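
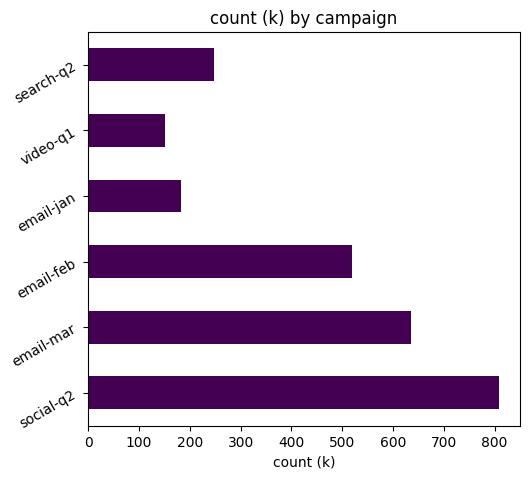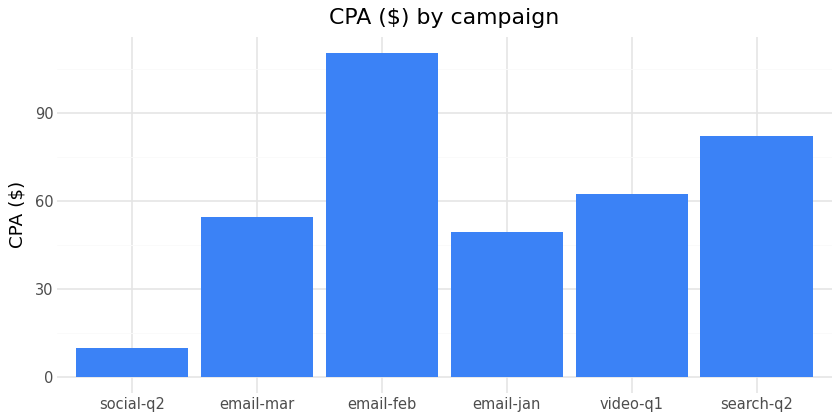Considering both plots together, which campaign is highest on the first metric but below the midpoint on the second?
social-q2

Chart 2 median CPA ($) ≈ 60; below-median campaigns: social-q2, email-mar, email-jan. Among those, social-q2 has the highest count (k) (≈ 800).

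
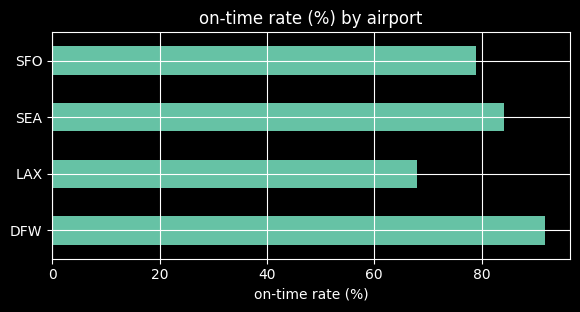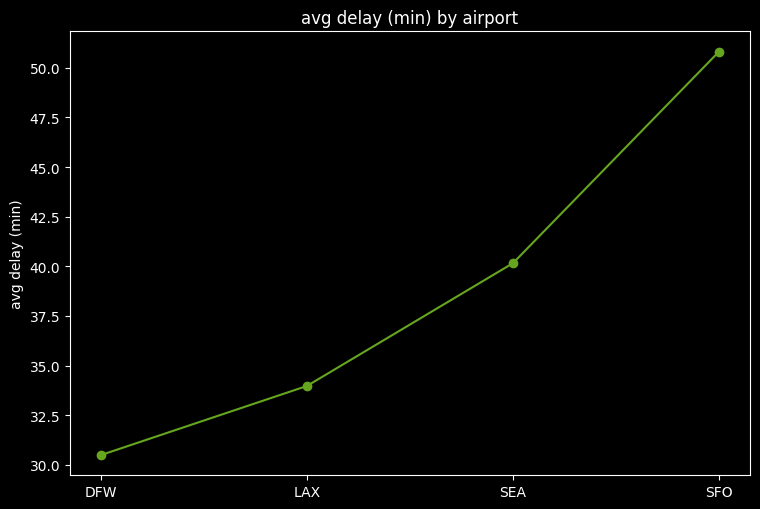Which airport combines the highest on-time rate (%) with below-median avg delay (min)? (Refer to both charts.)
DFW

Chart 2 median avg delay (min) ≈ 35; below-median airports: DFW, LAX. Among those, DFW has the highest on-time rate (%) (≈ 90).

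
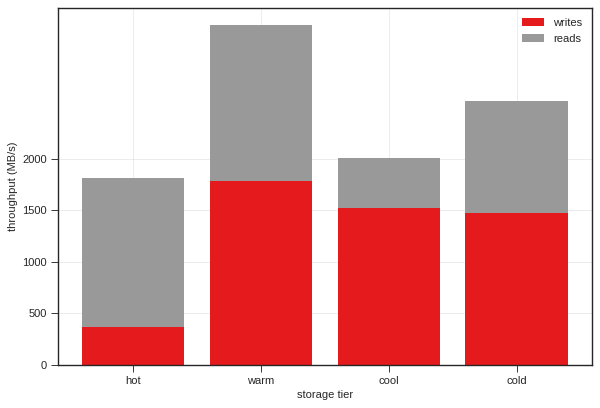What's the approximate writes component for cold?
≈ 1500

writes top ≈ 1500, bottom ≈ 0; segment ≈ 1500.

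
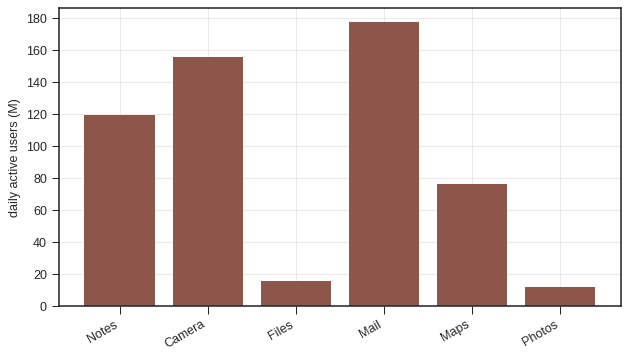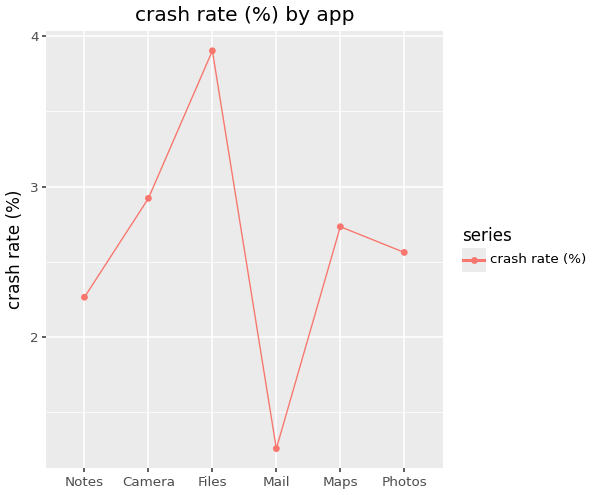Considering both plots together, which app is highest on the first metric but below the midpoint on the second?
Chart 2 median crash rate (%) ≈ 2.5; below-median apps: Notes, Mail, Photos. Among those, Mail has the highest daily active users (M) (≈ 180).

Mail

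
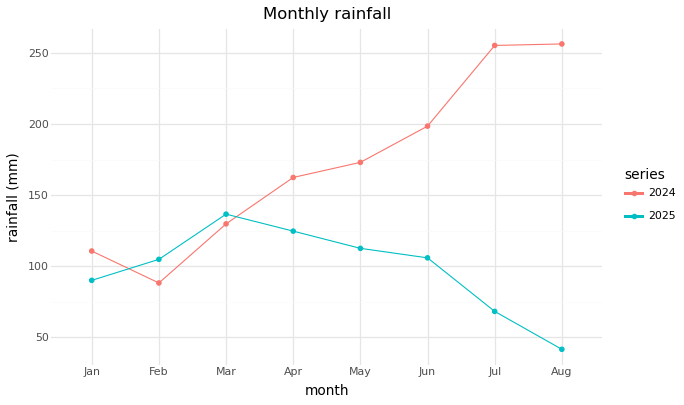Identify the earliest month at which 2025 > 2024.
Feb

Jan: 2025 ≈ 100 vs 2024 ≈ 120 (not yet); Feb: 2025 ≈ 100 vs 2024 ≈ 80 (first crossover).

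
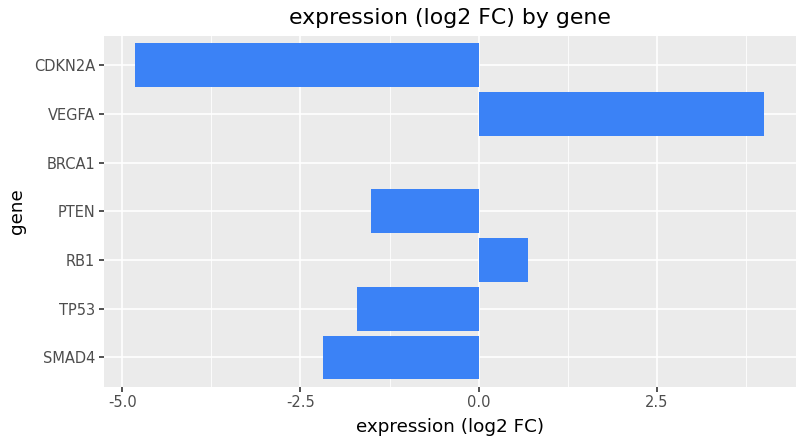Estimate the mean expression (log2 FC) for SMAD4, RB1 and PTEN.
≈ -1

(-2 + 1 + -2) / 3 ≈ -1.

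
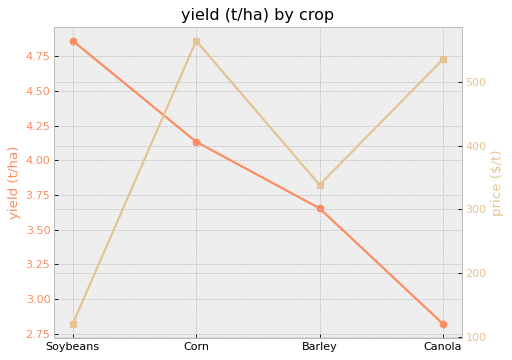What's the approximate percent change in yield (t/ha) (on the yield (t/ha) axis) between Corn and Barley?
≈ -14.3%

Corn ≈ 4.2, Barley ≈ 3.6; (3.6 − 4.2) / 4.2 ≈ -14.3%.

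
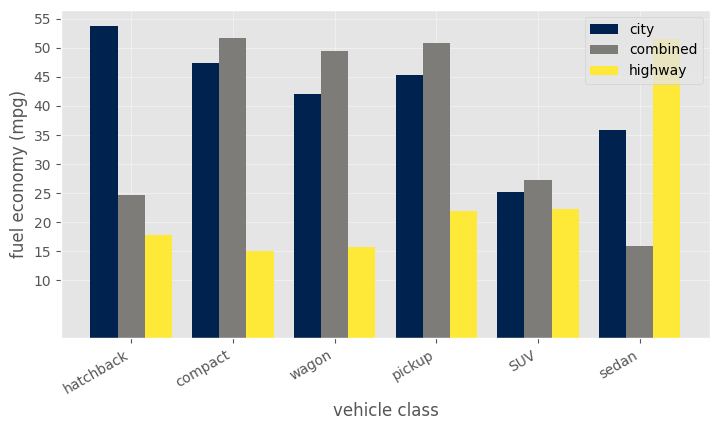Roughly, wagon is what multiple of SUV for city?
≈ 1.6×

wagon ≈ 40, SUV ≈ 25; 40/25 ≈ 1.6.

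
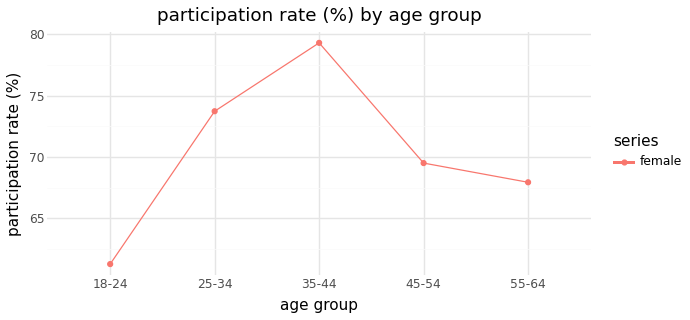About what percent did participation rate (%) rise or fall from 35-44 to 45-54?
35-44 ≈ 80, 45-54 ≈ 70; (70 − 80) / 80 ≈ -12.5%.

≈ -12.5%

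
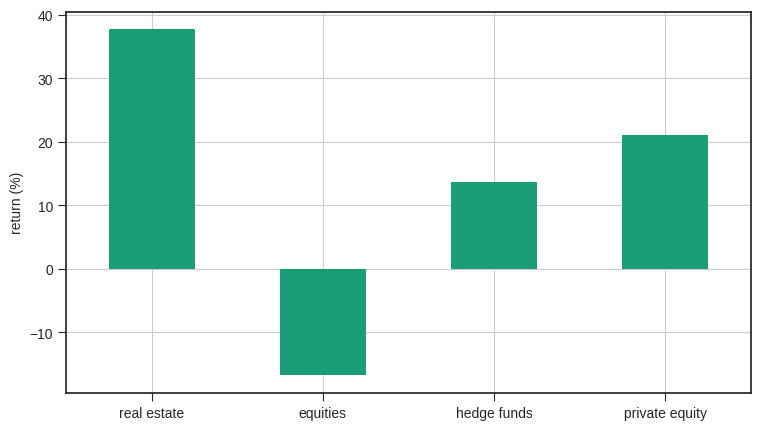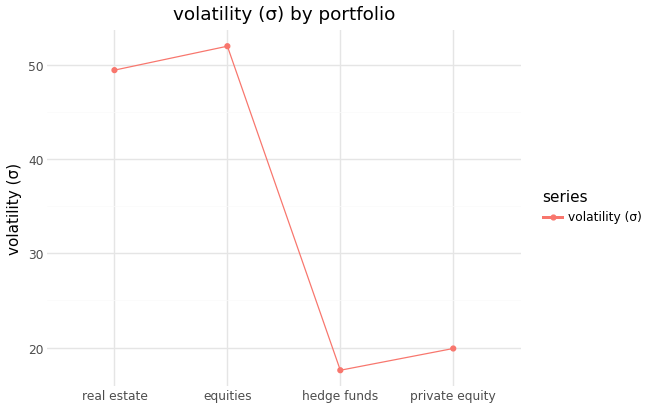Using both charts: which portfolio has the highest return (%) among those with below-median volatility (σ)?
private equity

Chart 2 median volatility (σ) ≈ 35; below-median portfolios: hedge funds, private equity. Among those, private equity has the highest return (%) (≈ 20).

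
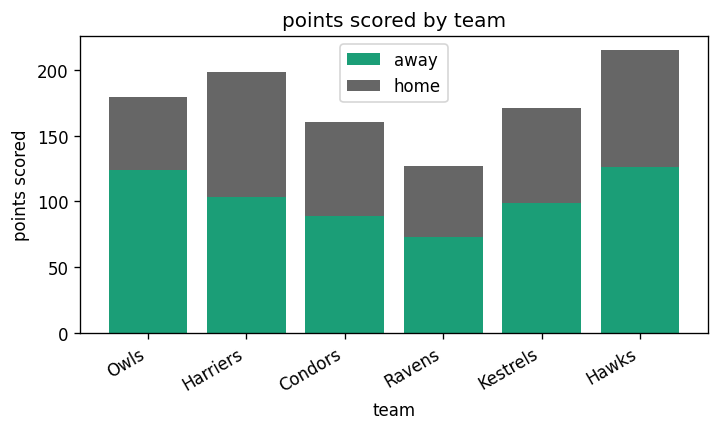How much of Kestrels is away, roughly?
≈ 100

away top ≈ 100, bottom ≈ 0; segment ≈ 100.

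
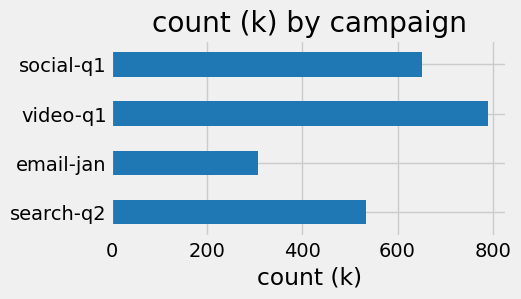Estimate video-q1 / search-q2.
video-q1 ≈ 800, search-q2 ≈ 500; 800/500 ≈ 1.6.

≈ 1.6×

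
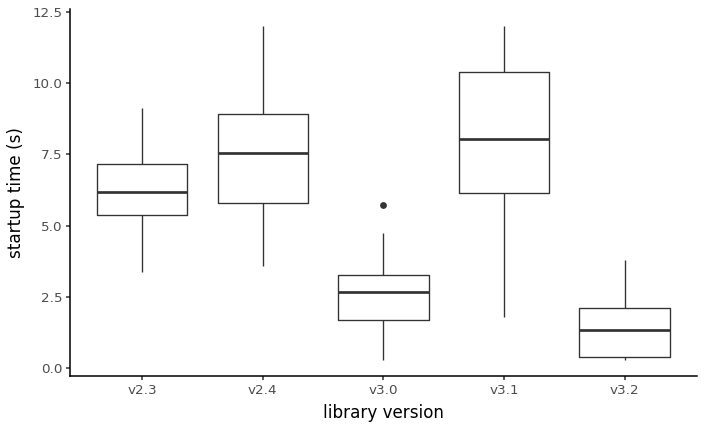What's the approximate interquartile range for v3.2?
Q3 ≈ 2, Q1 ≈ 0; IQR ≈ 2.

≈ 2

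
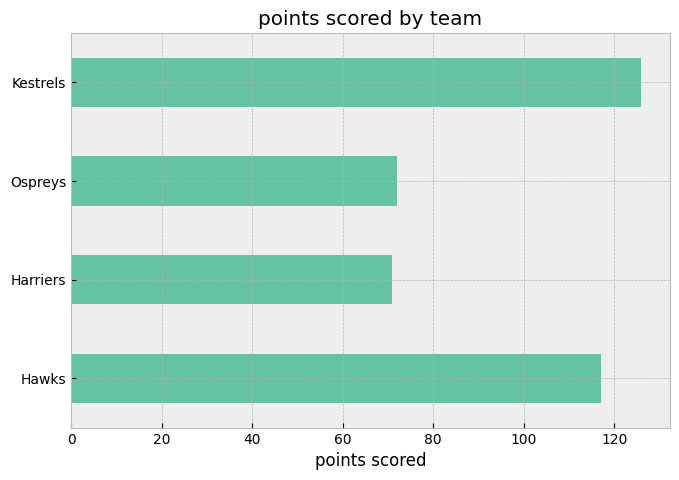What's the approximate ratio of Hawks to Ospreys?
≈ 1.5×

Hawks ≈ 120, Ospreys ≈ 80; 120/80 ≈ 1.5.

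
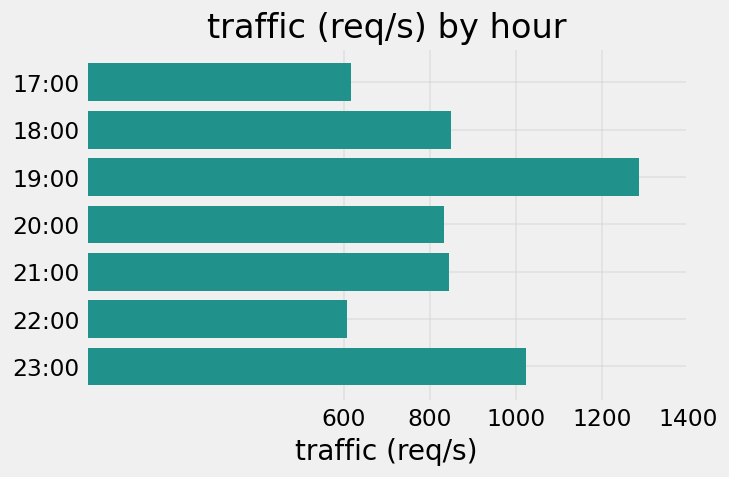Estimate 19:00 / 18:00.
≈ 1.5×

19:00 ≈ 1200, 18:00 ≈ 800; 1200/800 ≈ 1.5.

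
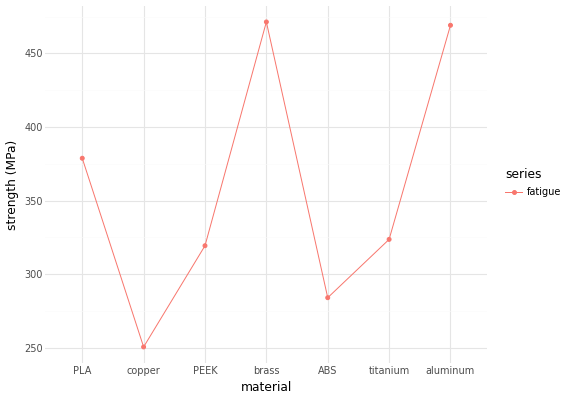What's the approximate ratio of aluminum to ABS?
≈ 1.64×

aluminum ≈ 460, ABS ≈ 280; 460/280 ≈ 1.64.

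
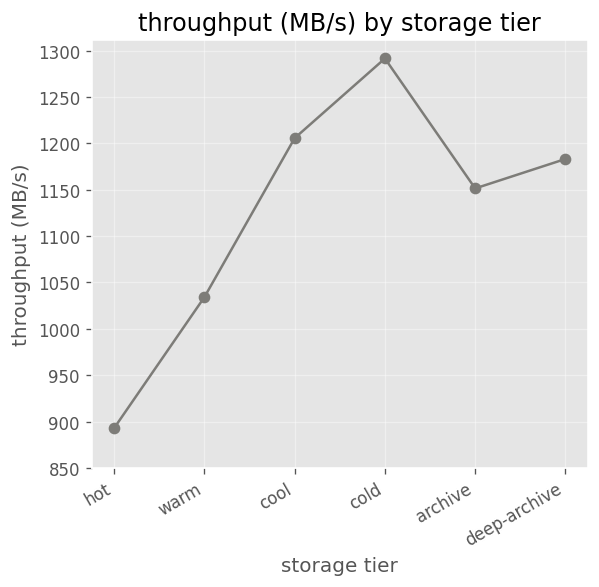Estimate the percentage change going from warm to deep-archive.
≈ +14.3%

warm ≈ 1050, deep-archive ≈ 1200; (1200 − 1050) / 1050 ≈ +14.3%.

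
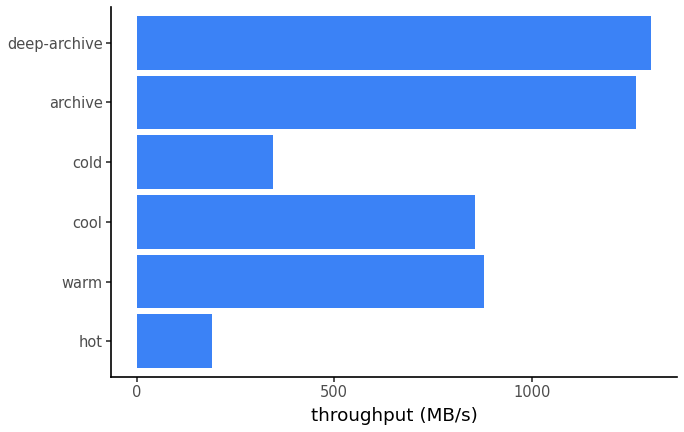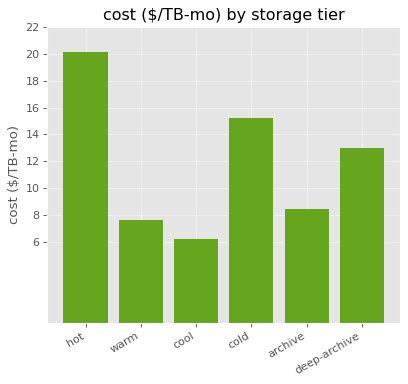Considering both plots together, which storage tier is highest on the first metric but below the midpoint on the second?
archive

Chart 2 median cost ($/TB-mo) ≈ 10; below-median storage tiers: warm, cool, archive. Among those, archive has the highest throughput (MB/s) (≈ 1200).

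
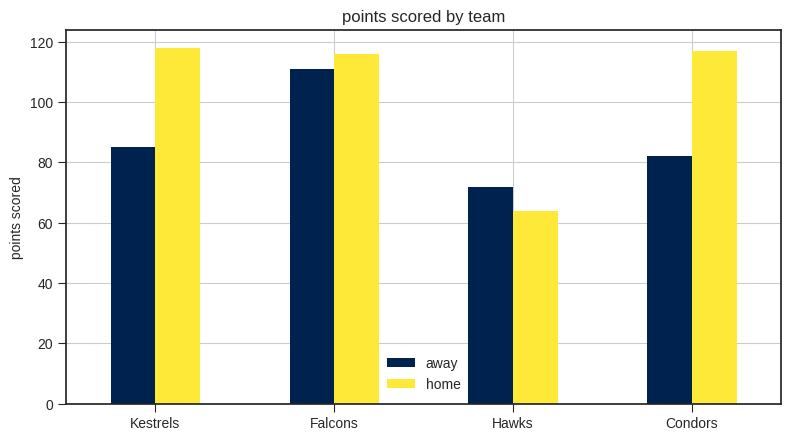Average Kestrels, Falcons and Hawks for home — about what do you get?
(120 + 120 + 60) / 3 ≈ 100.

≈ 100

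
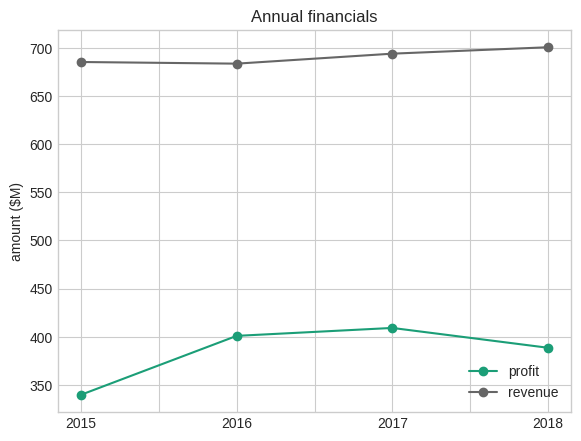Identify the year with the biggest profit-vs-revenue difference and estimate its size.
2015: profit ≈ 350, revenue ≈ 700 → gap ≈ 350. Next-largest (2018) is only ≈ 300.

2015, ≈ 350 $M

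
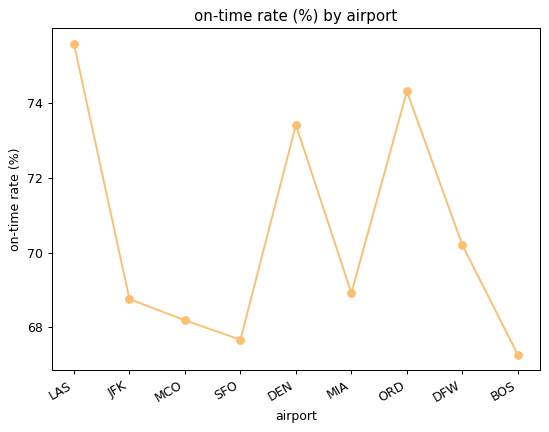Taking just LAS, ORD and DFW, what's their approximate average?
(76 + 74 + 70) / 3 ≈ 73.

≈ 73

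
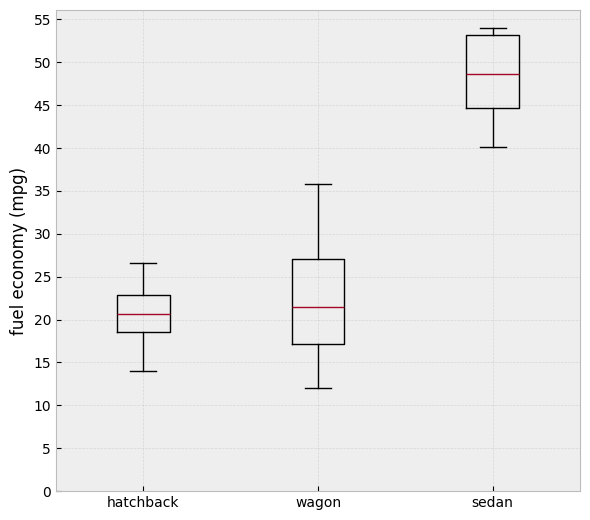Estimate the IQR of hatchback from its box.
Q3 ≈ 25, Q1 ≈ 20; IQR ≈ 5.

≈ 5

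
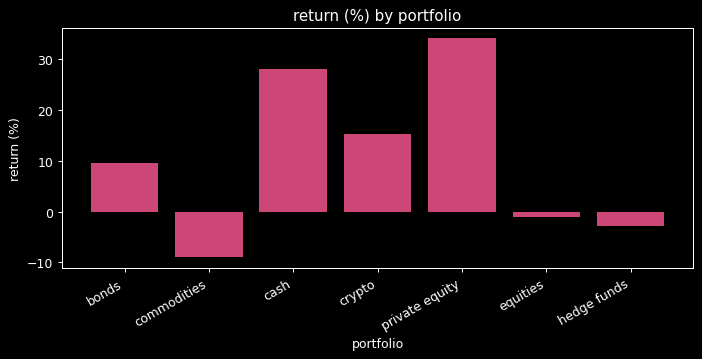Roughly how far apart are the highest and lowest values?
≈ 45

Max private equity ≈ 35, min commodities ≈ -10; range ≈ 45.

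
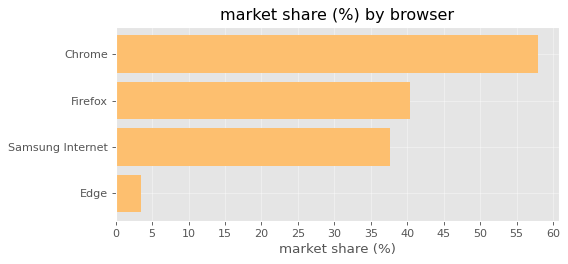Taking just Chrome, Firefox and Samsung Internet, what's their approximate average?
(60 + 40 + 40) / 3 ≈ 47.

≈ 47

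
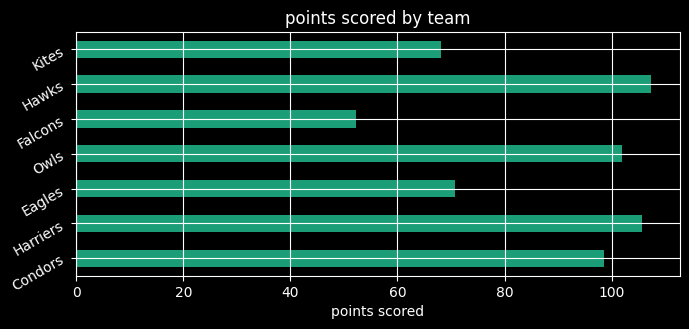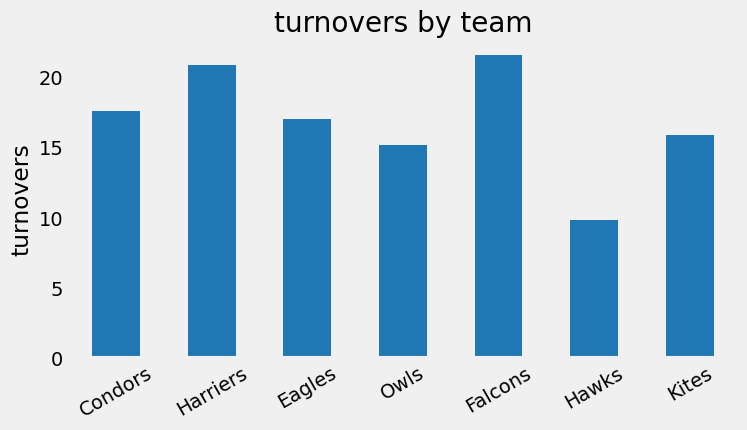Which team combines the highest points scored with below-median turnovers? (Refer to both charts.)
Hawks

Chart 2 median turnovers ≈ 18; below-median teams: Owls, Hawks, Kites. Among those, Hawks has the highest points scored (≈ 110).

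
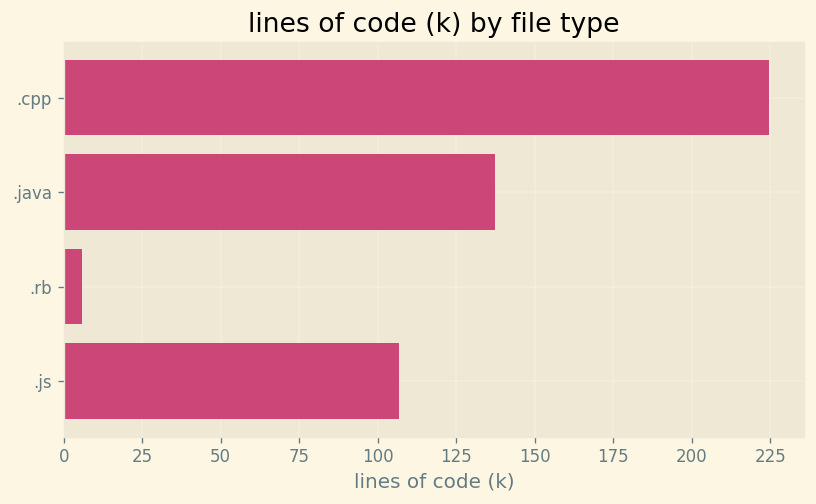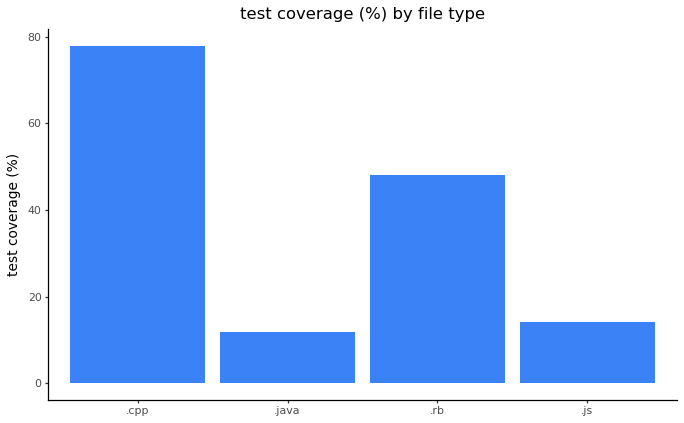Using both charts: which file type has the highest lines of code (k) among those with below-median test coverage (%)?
.java

Chart 2 median test coverage (%) ≈ 30; below-median file types: .java, .js. Among those, .java has the highest lines of code (k) (≈ 125).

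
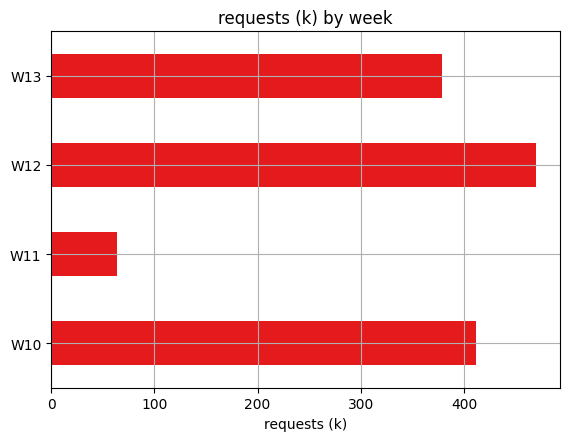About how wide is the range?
Max W12 ≈ 450, min W11 ≈ 50; range ≈ 400.

≈ 400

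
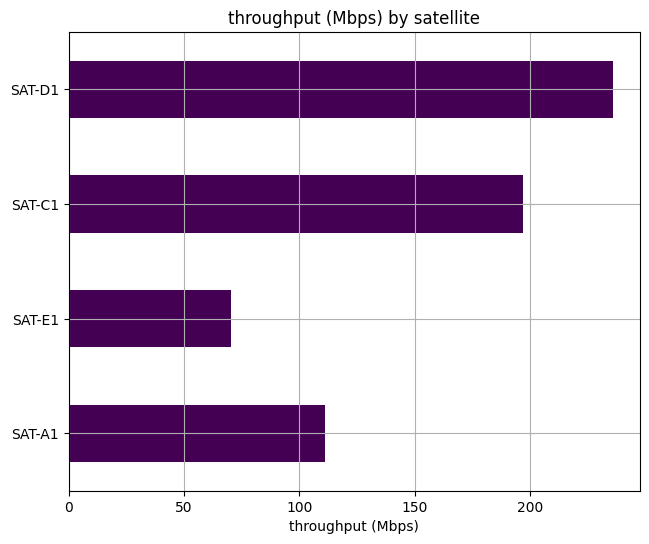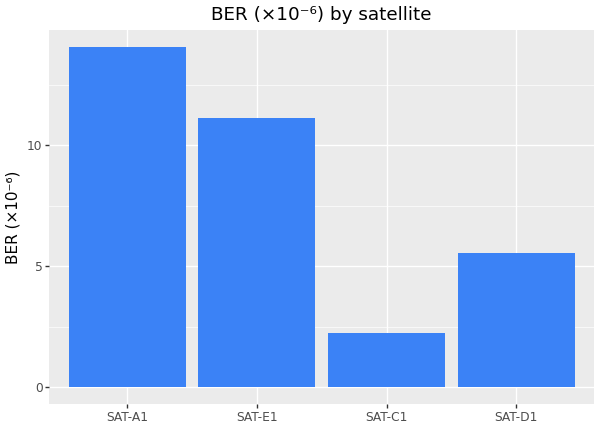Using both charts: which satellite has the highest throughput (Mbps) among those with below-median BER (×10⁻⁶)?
Chart 2 median BER (×10⁻⁶) ≈ 8; below-median satellites: SAT-C1, SAT-D1. Among those, SAT-D1 has the highest throughput (Mbps) (≈ 225).

SAT-D1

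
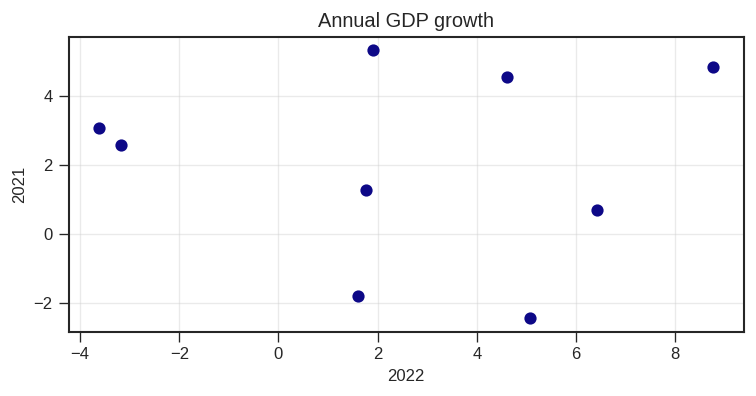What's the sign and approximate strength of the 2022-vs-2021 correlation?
Points are roughly uncorrelated; weak (|r| ≈ 0.0).

no clear correlation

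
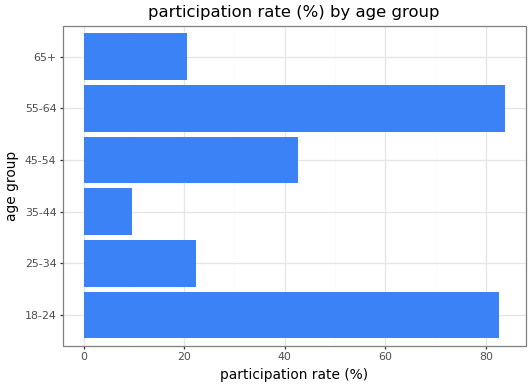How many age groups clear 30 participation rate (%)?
3

Above 30: 18-24, 45-54, 55-64.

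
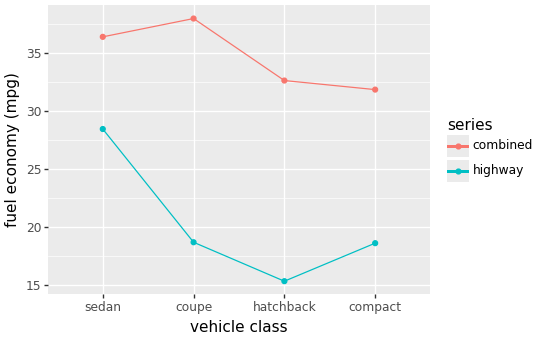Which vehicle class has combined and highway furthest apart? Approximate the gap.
coupe: combined ≈ 38, highway ≈ 18 → gap ≈ 20. Next-largest (hatchback) is only ≈ 16.

coupe, ≈ 20 mpg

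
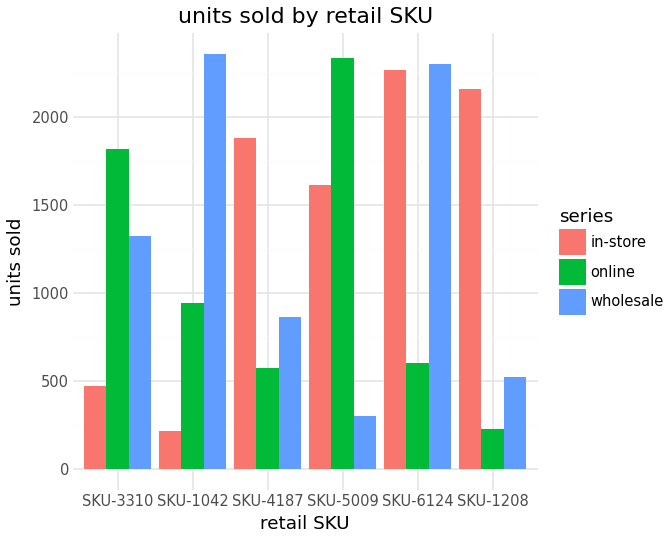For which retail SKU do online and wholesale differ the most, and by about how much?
SKU-5009: online ≈ 2400, wholesale ≈ 400 → gap ≈ 2000. Next-largest (SKU-6124) is only ≈ 1800.

SKU-5009, ≈ 2000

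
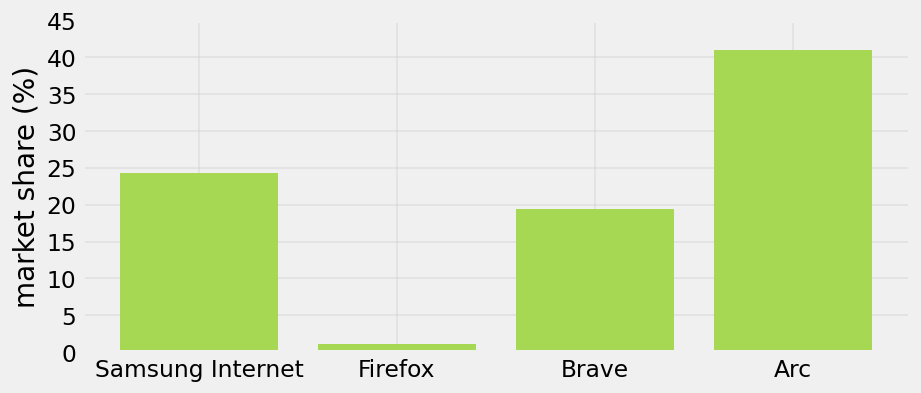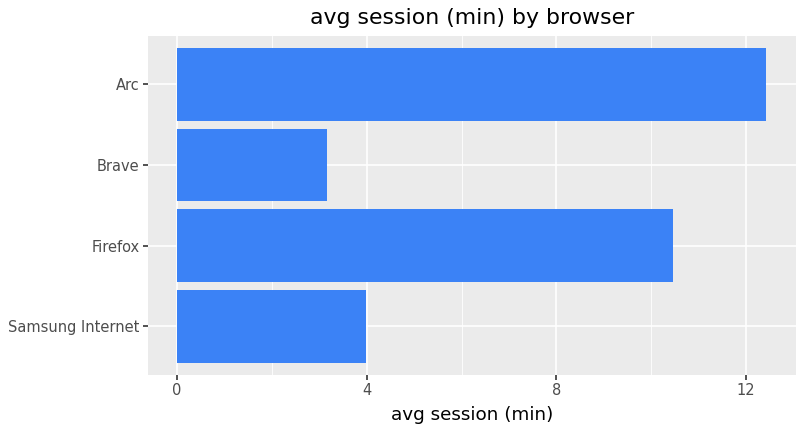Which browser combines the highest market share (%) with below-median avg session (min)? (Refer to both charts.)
Samsung Internet

Chart 2 median avg session (min) ≈ 8; below-median browsers: Samsung Internet, Brave. Among those, Samsung Internet has the highest market share (%) (≈ 25).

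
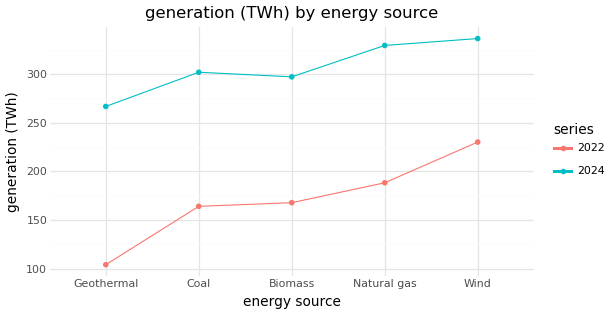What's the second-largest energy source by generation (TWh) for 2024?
Natural gas

Top 3 for 2024: Wind ≈ 340, Natural gas ≈ 320, Coal ≈ 300.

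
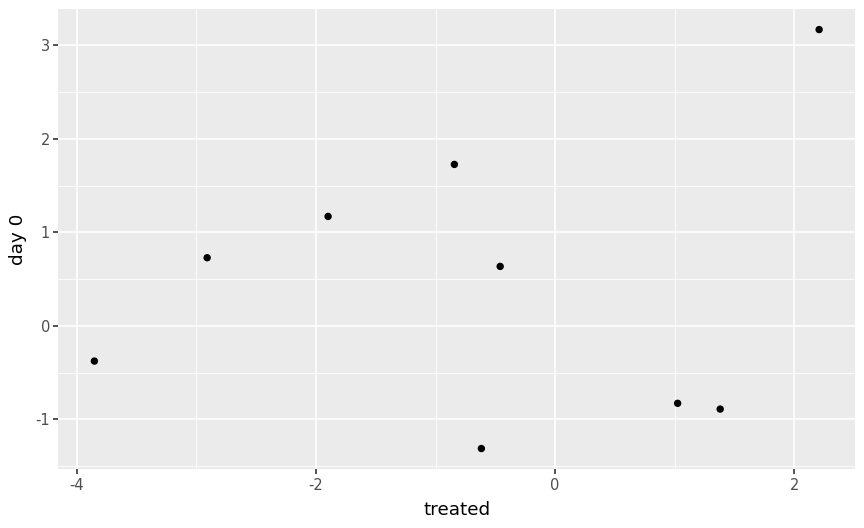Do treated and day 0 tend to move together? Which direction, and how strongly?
no clear correlation

Points are roughly uncorrelated; weak (|r| ≈ 0.2).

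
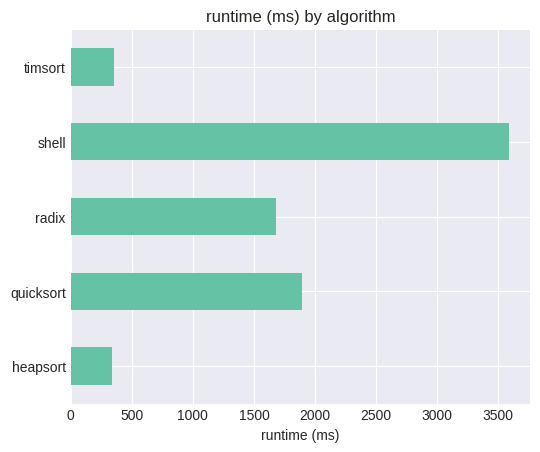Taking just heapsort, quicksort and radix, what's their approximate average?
(500 + 2000 + 1500) / 3 ≈ 1333.

≈ 1333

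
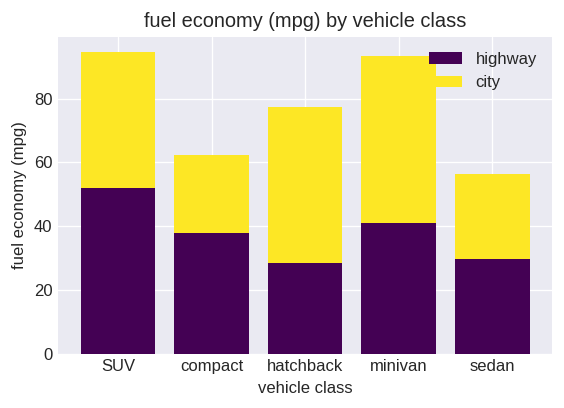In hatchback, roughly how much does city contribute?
city top ≈ 80, bottom ≈ 30; segment ≈ 50.

≈ 50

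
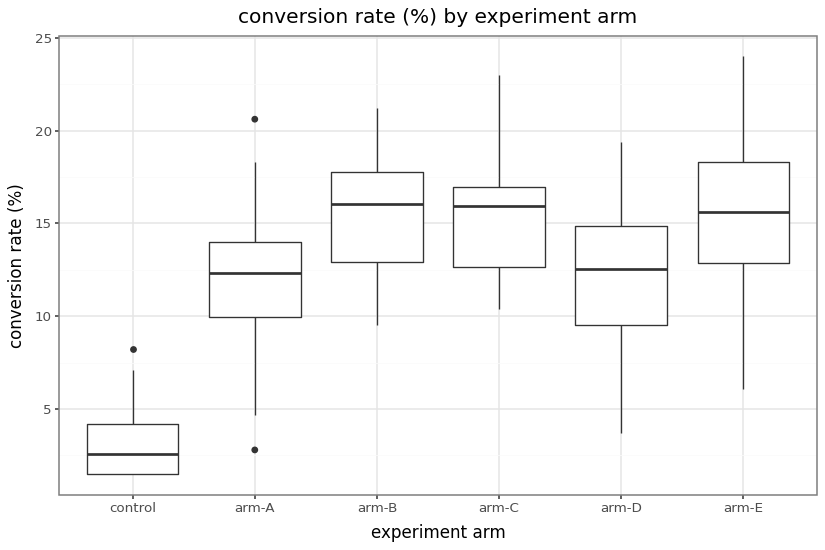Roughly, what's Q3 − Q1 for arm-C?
≈ 4

Q3 ≈ 16, Q1 ≈ 12; IQR ≈ 4.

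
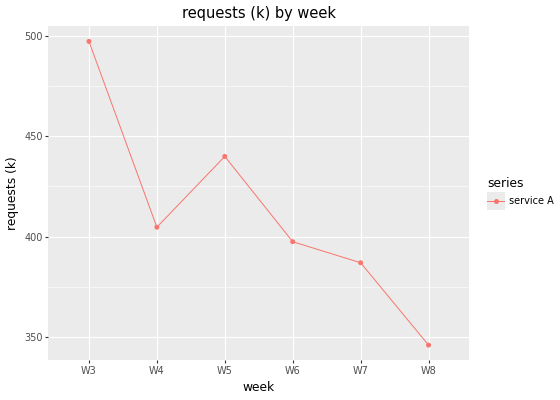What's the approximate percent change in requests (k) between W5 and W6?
≈ -9.1%

W5 ≈ 440, W6 ≈ 400; (400 − 440) / 440 ≈ -9.1%.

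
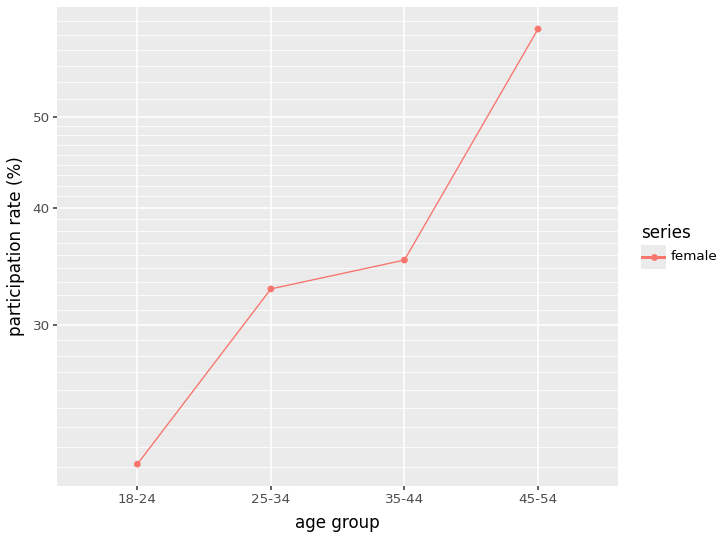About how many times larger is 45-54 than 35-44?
≈ 1.71×

45-54 ≈ 60, 35-44 ≈ 35; 60/35 ≈ 1.71.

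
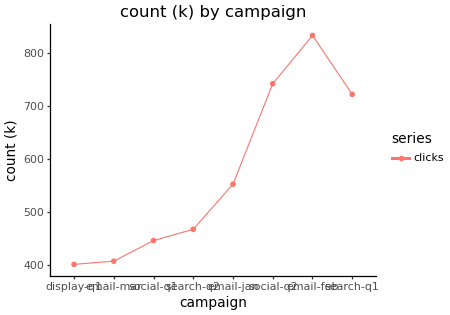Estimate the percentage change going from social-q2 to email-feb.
≈ +13.3%

social-q2 ≈ 750, email-feb ≈ 850; (850 − 750) / 750 ≈ +13.3%.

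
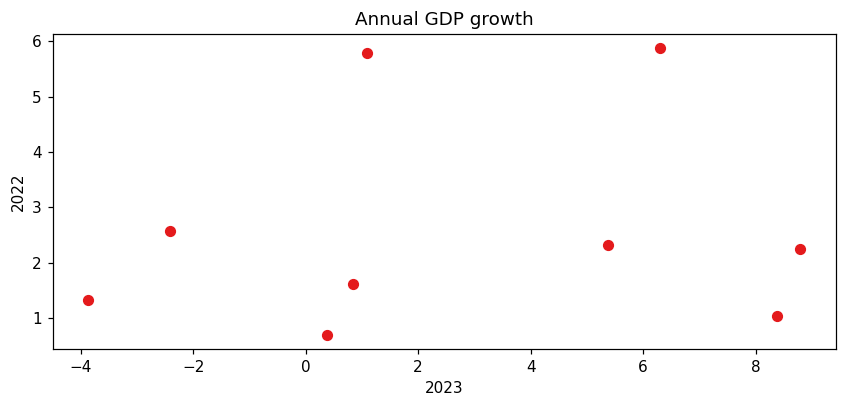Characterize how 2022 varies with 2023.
Points are roughly uncorrelated; weak (|r| ≈ 0.1).

no clear correlation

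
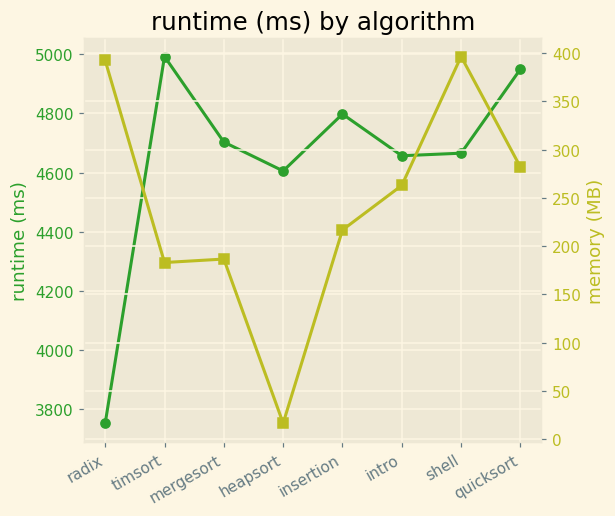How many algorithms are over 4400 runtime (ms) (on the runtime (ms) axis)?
7

Above 4400: timsort, mergesort, heapsort, insertion, intro, shell, quicksort.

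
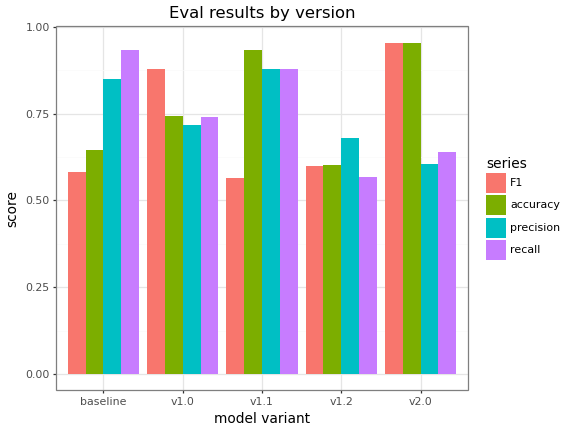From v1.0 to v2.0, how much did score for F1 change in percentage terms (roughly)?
v1.0 ≈ 0.9, v2.0 ≈ 1.0; (1.0 − 0.9) / 0.9 ≈ +11.1%.

≈ +11.1%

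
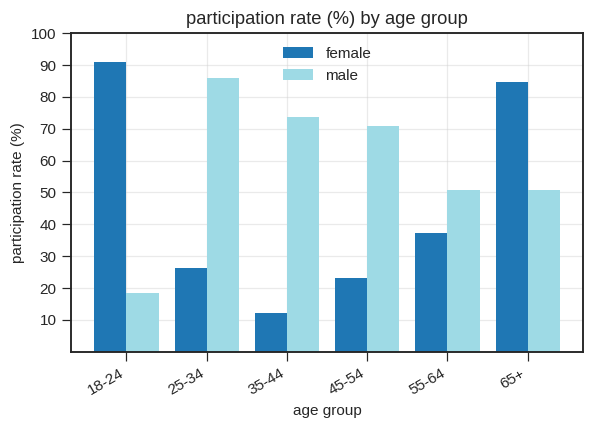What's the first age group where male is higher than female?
25-34

18-24: male ≈ 20 vs female ≈ 90 (not yet); 25-34: male ≈ 90 vs female ≈ 30 (first crossover).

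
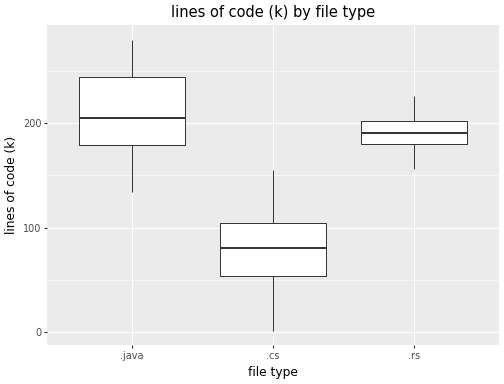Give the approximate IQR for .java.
Q3 ≈ 240, Q1 ≈ 180; IQR ≈ 60.

≈ 60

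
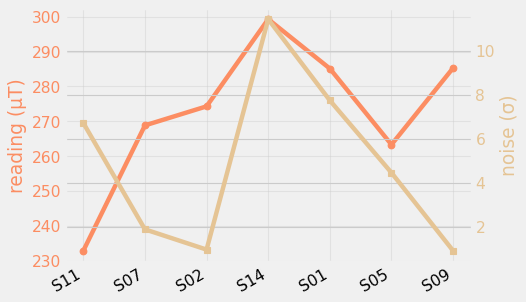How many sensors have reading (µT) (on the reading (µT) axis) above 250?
6

Above 250: S07, S02, S14, S01, S05, S09.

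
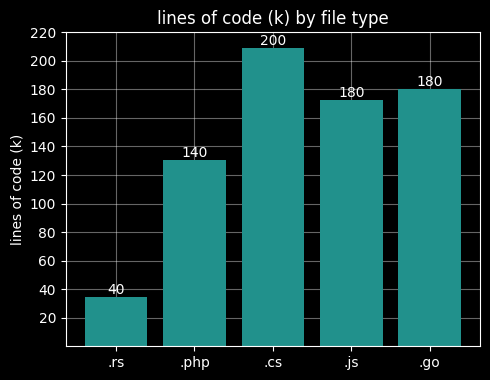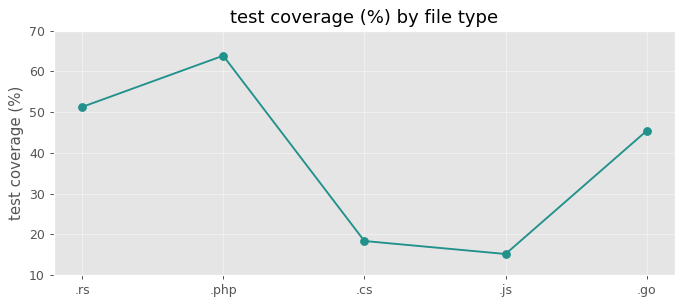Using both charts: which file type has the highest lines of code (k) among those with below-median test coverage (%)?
Chart 2 median test coverage (%) ≈ 50; below-median file types: .cs, .js. Among those, .cs has the highest lines of code (k) (≈ 200).

.cs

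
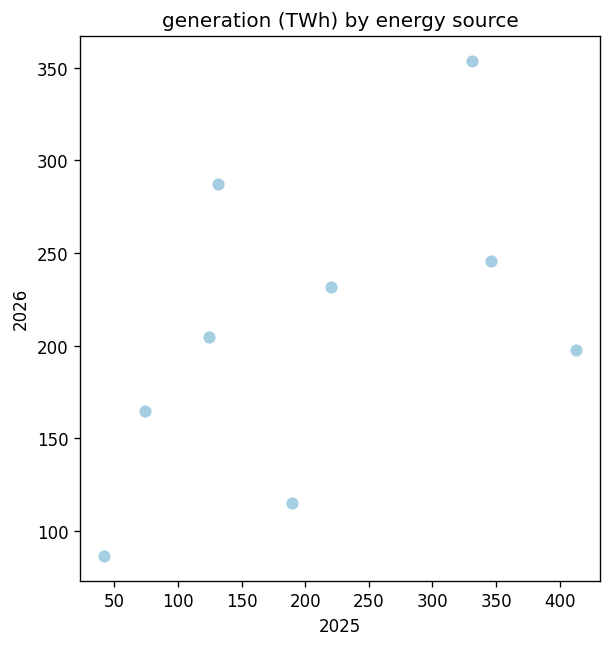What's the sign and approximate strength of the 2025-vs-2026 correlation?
Points are positively correlated; moderate (|r| ≈ 0.5).

positive, moderate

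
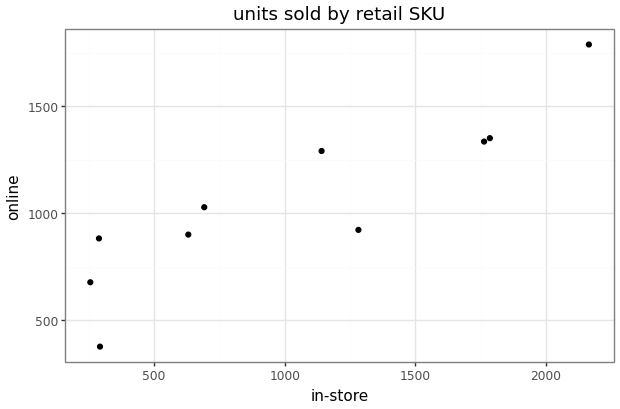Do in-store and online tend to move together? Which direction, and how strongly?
Points are positively correlated; strong (|r| ≈ 0.9).

positive, strong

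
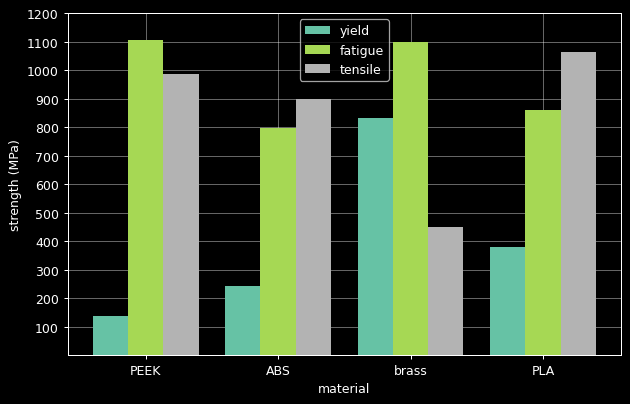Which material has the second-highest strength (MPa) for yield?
Top 3 for yield: brass ≈ 800, PLA ≈ 400, ABS ≈ 200.

PLA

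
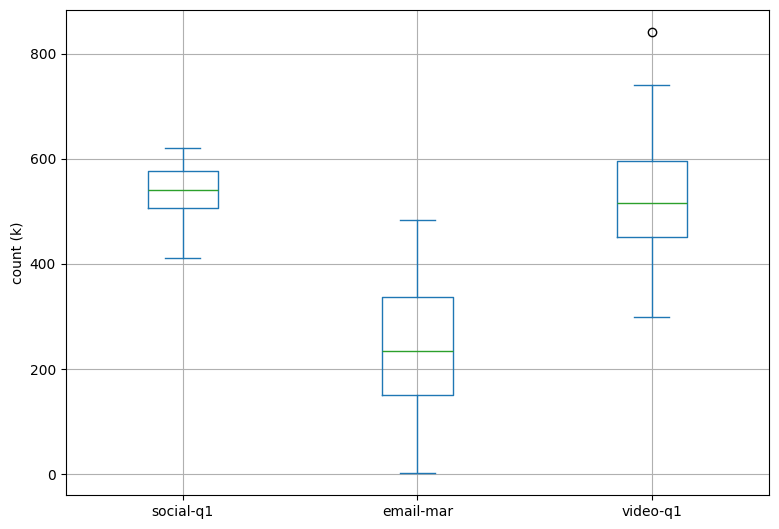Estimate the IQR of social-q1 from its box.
≈ 75

Q3 ≈ 575, Q1 ≈ 500; IQR ≈ 75.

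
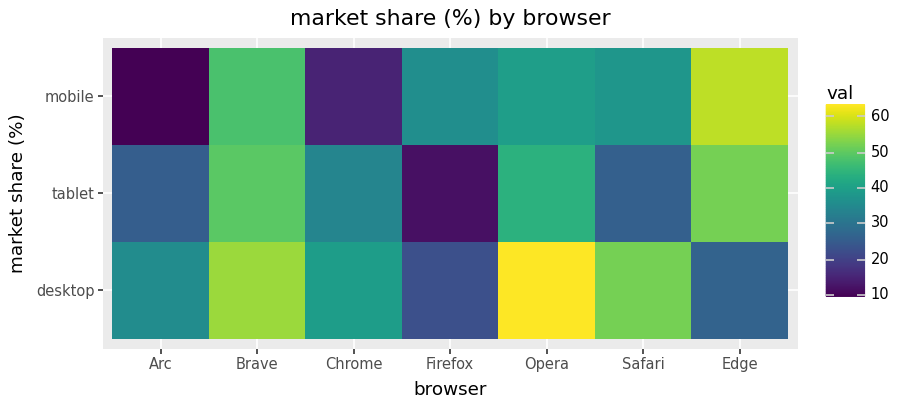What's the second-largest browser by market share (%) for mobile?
Brave

Top 3 for mobile: Edge ≈ 60, Brave ≈ 50, Opera ≈ 40.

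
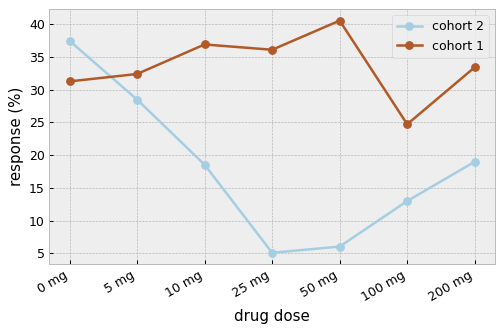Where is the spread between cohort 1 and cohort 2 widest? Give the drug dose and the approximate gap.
50 mg: cohort 1 ≈ 40, cohort 2 ≈ 5 → gap ≈ 35. Next-largest (25 mg) is only ≈ 30.

50 mg, ≈ 35 %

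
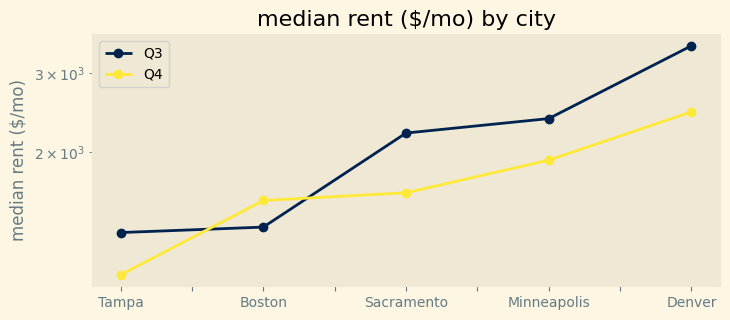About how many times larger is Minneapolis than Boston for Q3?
Minneapolis ≈ 2400, Boston ≈ 1400; 2400/1400 ≈ 1.71.

≈ 1.71×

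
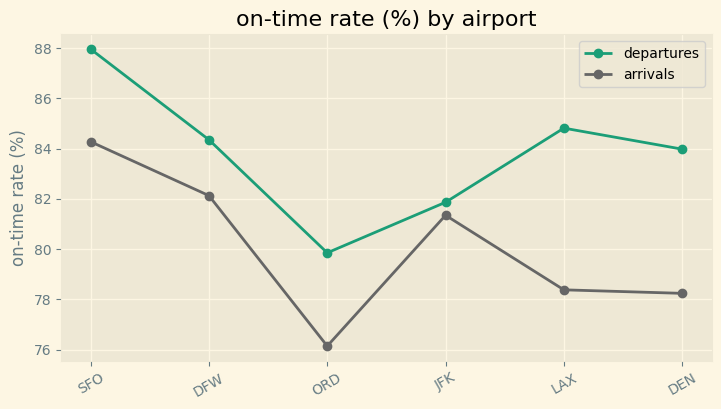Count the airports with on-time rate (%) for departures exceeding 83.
Above 83: SFO, DFW, LAX, DEN.

4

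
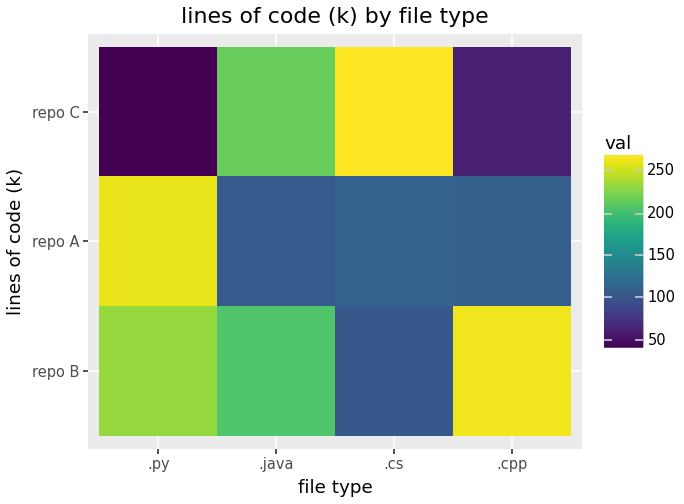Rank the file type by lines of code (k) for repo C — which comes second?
Top 3 for repo C: .cs ≈ 260, .java ≈ 220, .cpp ≈ 60.

.java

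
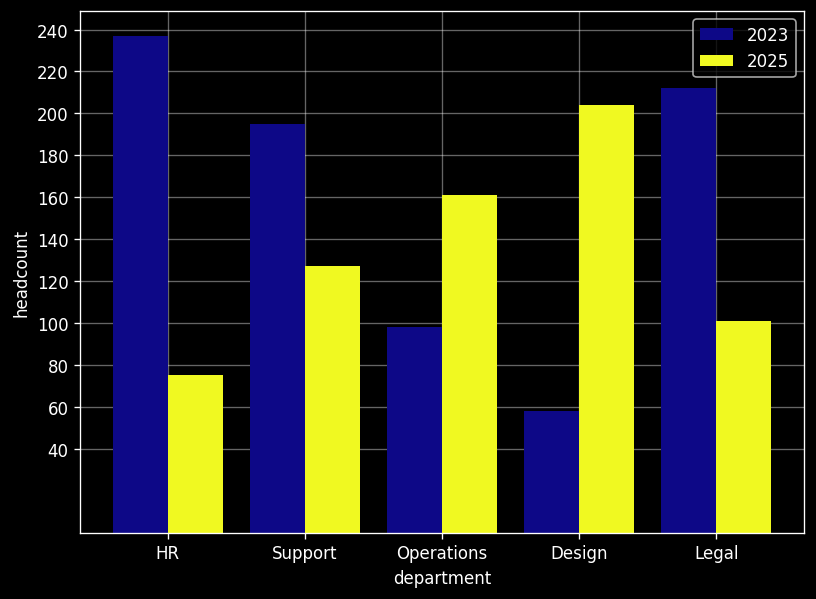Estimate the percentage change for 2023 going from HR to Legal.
HR ≈ 240, Legal ≈ 220; (220 − 240) / 240 ≈ -8.3%.

≈ -8.3%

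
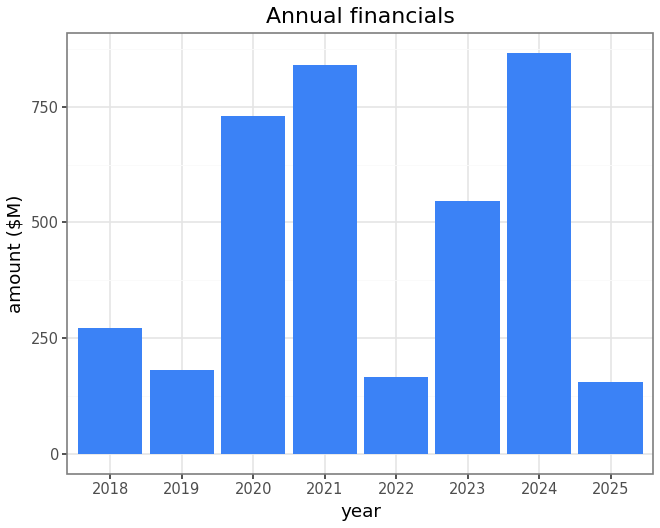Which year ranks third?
Top 4: 2024 ≈ 900, 2021 ≈ 800, 2020 ≈ 700, 2023 ≈ 500.

2020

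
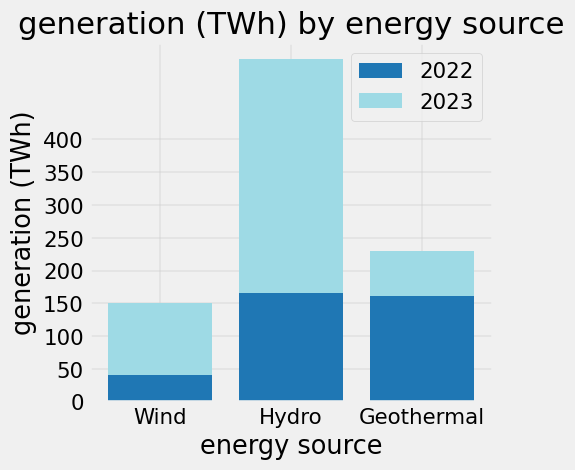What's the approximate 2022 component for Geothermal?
≈ 150

2022 top ≈ 150, bottom ≈ 0; segment ≈ 150.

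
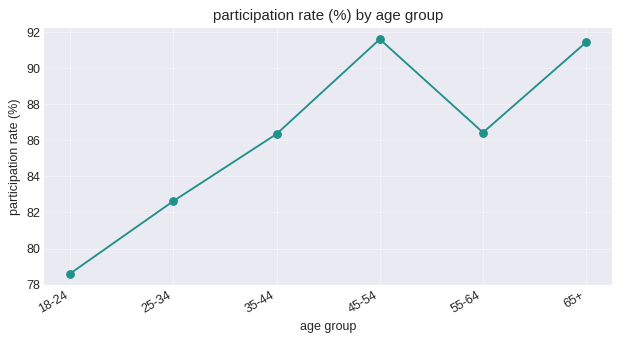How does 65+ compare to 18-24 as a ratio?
≈ 1.18×

65+ ≈ 92, 18-24 ≈ 78; 92/78 ≈ 1.18.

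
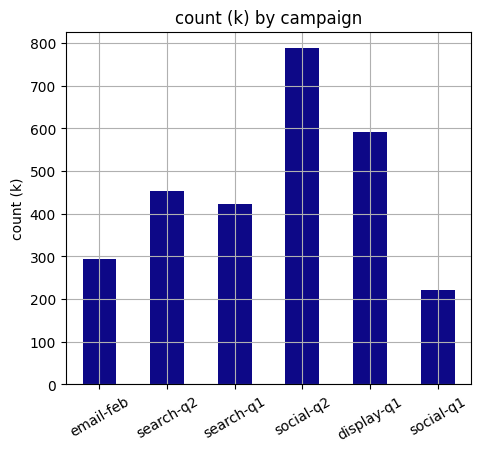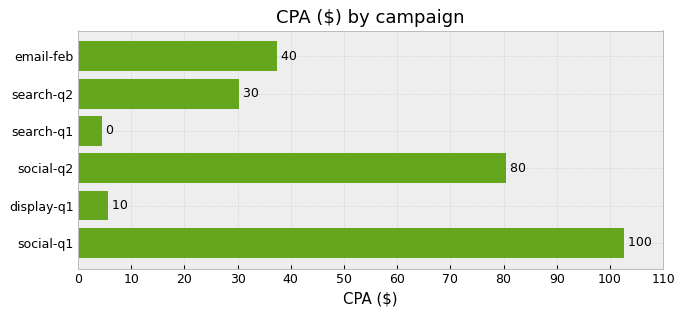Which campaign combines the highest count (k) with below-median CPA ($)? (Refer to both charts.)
Chart 2 median CPA ($) ≈ 30; below-median campaigns: search-q2, search-q1, display-q1. Among those, display-q1 has the highest count (k) (≈ 600).

display-q1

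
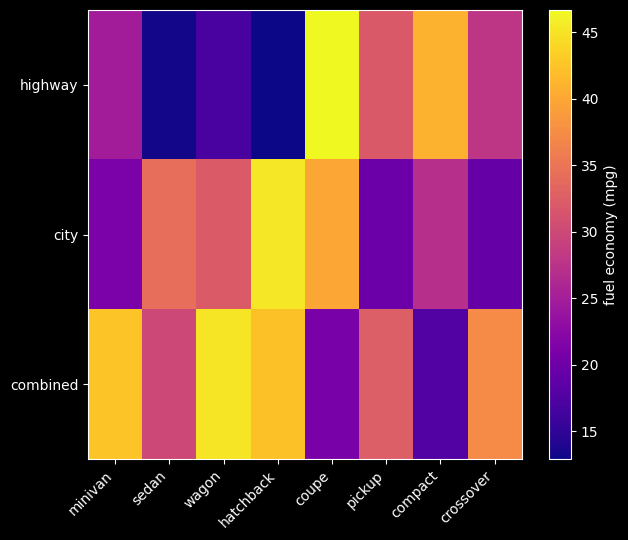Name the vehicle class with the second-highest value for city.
coupe

Top 3 for city: hatchback ≈ 45, coupe ≈ 40, sedan ≈ 35.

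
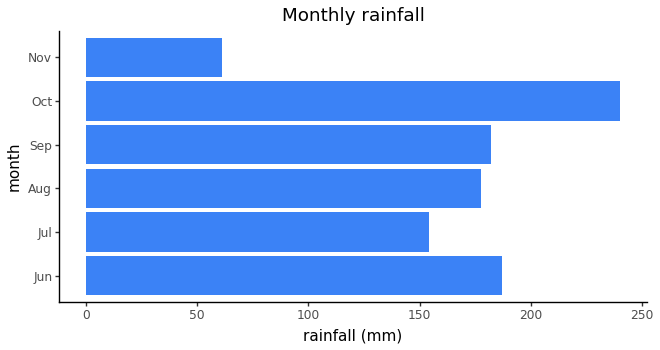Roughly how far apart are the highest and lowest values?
≈ 200

Max Oct ≈ 250, min Nov ≈ 50; range ≈ 200.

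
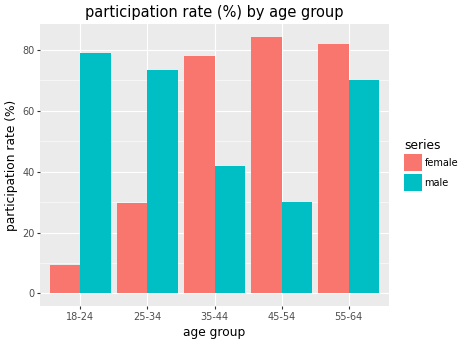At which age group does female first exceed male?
25-34: female ≈ 30 vs male ≈ 70 (not yet); 35-44: female ≈ 80 vs male ≈ 40 (first crossover).

35-44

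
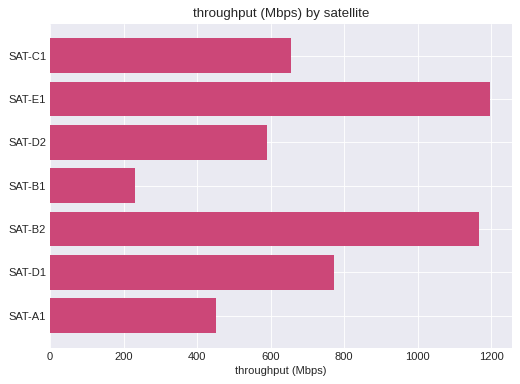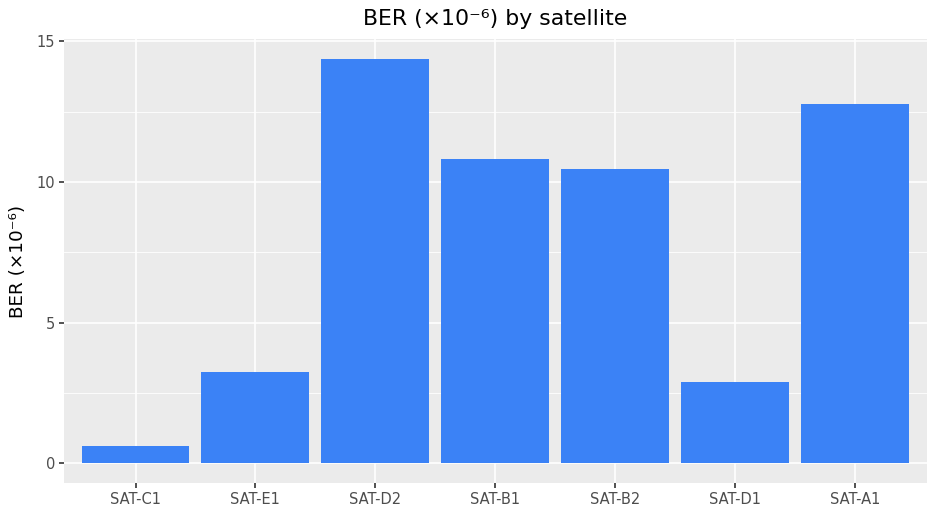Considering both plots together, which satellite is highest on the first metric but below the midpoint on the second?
Chart 2 median BER (×10⁻⁶) ≈ 10; below-median satellites: SAT-C1, SAT-E1, SAT-D1. Among those, SAT-E1 has the highest throughput (Mbps) (≈ 1200).

SAT-E1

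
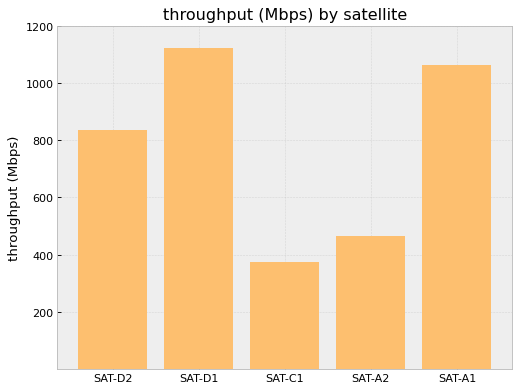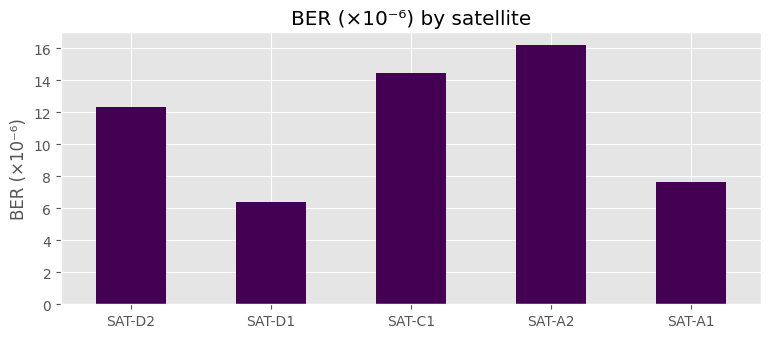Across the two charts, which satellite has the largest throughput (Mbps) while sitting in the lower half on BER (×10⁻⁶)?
SAT-D1

Chart 2 median BER (×10⁻⁶) ≈ 12; below-median satellites: SAT-D1, SAT-A1. Among those, SAT-D1 has the highest throughput (Mbps) (≈ 1200).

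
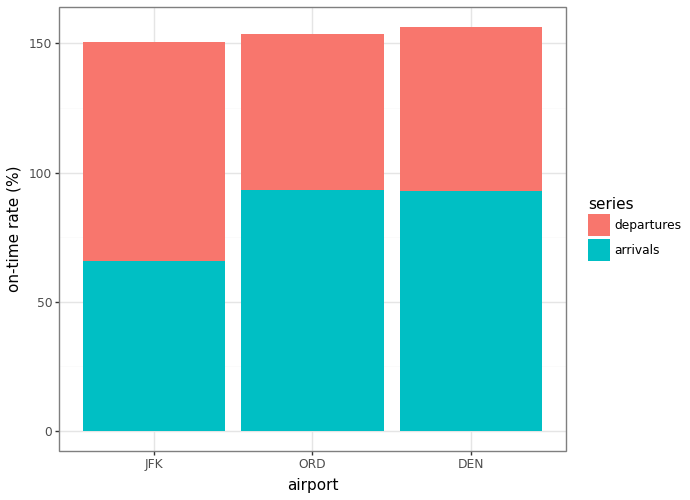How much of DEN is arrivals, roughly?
≈ 100

arrivals top ≈ 100, bottom ≈ 0; segment ≈ 100.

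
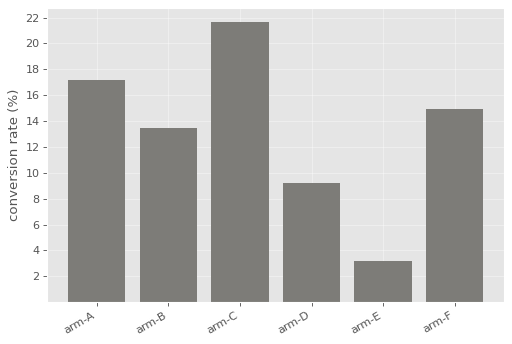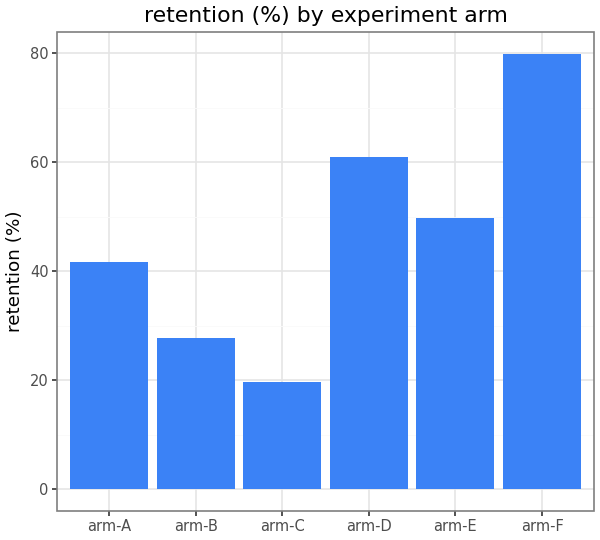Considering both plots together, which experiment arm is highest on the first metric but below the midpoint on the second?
Chart 2 median retention (%) ≈ 50; below-median experiment arms: arm-A, arm-B, arm-C. Among those, arm-C has the highest conversion rate (%) (≈ 22).

arm-C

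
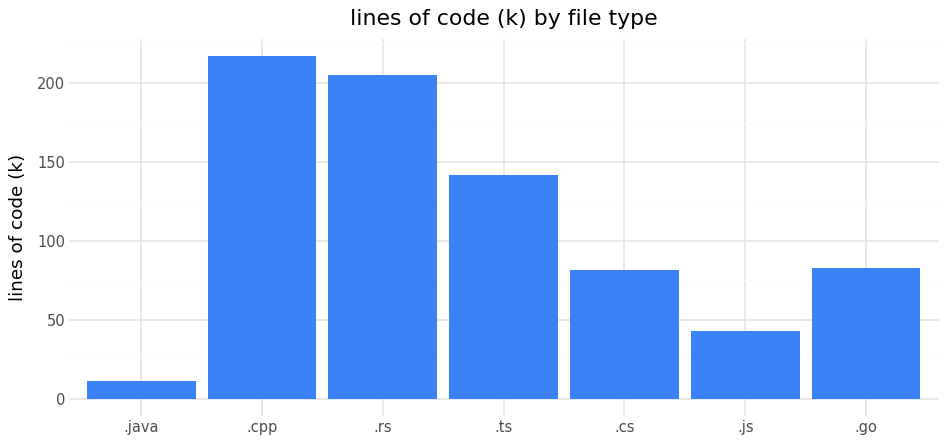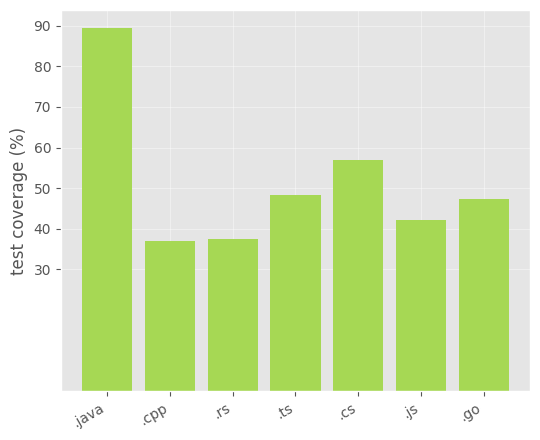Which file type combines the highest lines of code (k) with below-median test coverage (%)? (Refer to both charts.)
Chart 2 median test coverage (%) ≈ 50; below-median file types: .cpp, .rs, .js. Among those, .cpp has the highest lines of code (k) (≈ 220).

.cpp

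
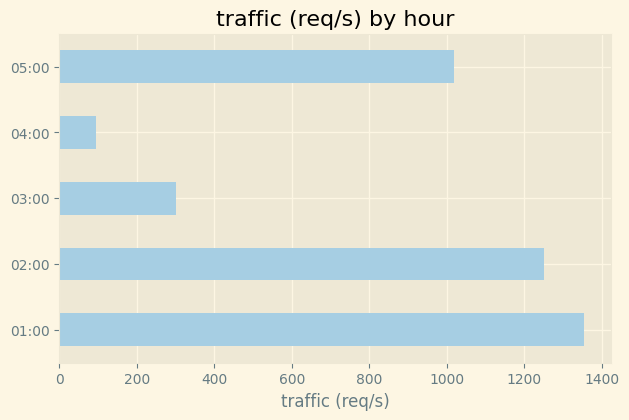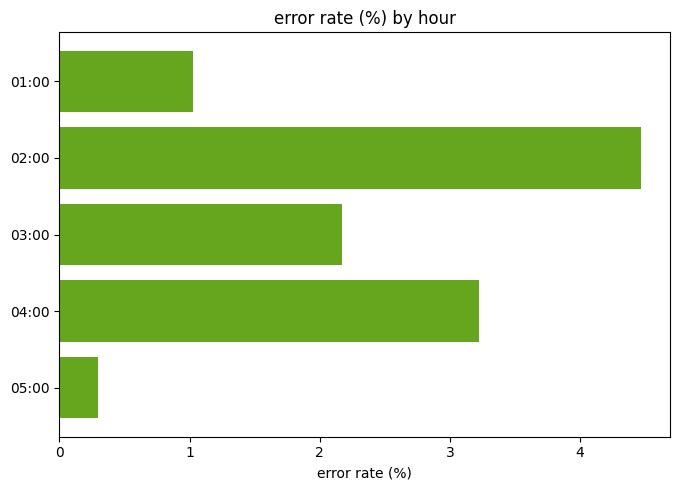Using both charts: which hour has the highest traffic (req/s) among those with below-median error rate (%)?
Chart 2 median error rate (%) ≈ 2; below-median hours: 01:00, 05:00. Among those, 01:00 has the highest traffic (req/s) (≈ 1400).

01:00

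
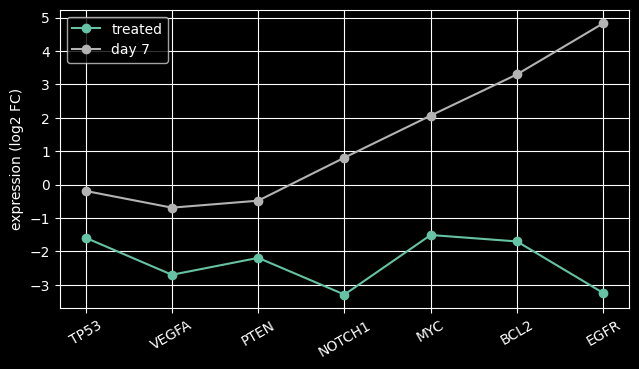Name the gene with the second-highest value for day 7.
Top 3 for day 7: EGFR ≈ 5, BCL2 ≈ 3, MYC ≈ 2.

BCL2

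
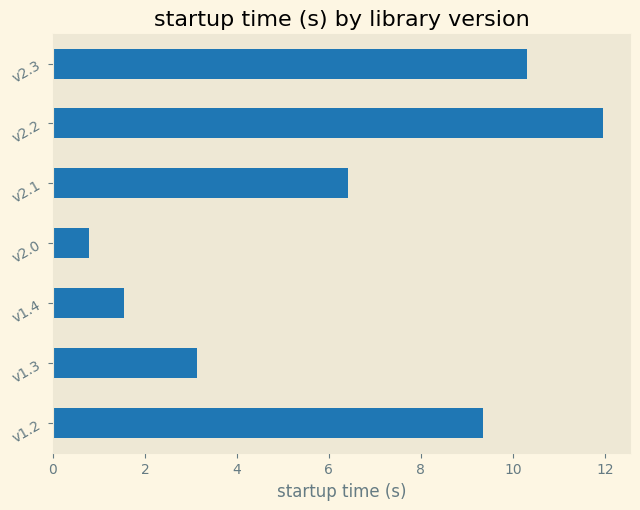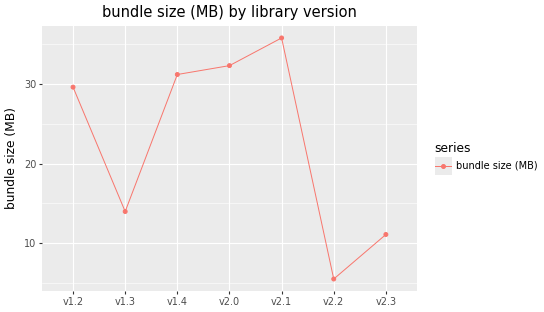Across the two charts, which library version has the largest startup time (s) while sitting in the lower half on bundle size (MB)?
Chart 2 median bundle size (MB) ≈ 30; below-median library versions: v1.3, v2.2, v2.3. Among those, v2.2 has the highest startup time (s) (≈ 12).

v2.2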